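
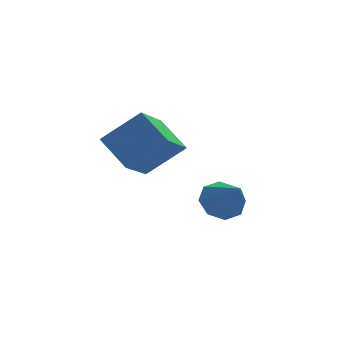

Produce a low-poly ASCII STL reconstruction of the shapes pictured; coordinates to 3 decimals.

solid 
facet normal -0.454 0.700 0.551
outer loop
vertex -1.751 1.971 1.407
vertex -0.342 1.99 2.543
vertex -0.845 3.463 0.258
endloop
endfacet
facet normal -0.779 -0.010 -0.627
outer loop
vertex -0.138 2.37 -0.603
vertex -1.751 1.971 1.407
vertex -0.845 3.463 0.258
endloop
endfacet
facet normal -0.454 0.700 0.551
outer loop
vertex -0.845 3.463 0.258
vertex -0.342 1.99 2.543
vertex 0.564 3.482 1.393
endloop
endfacet
facet normal 0.434 0.714 -0.550
outer loop
vertex 0.564 3.482 1.393
vertex -0.138 2.37 -0.603
vertex -0.845 3.463 0.258
endloop
endfacet
facet normal -0.434 -0.714 0.550
outer loop
vertex -1.751 1.971 1.407
vertex 0.365 0.897 1.682
vertex -0.342 1.99 2.543
endloop
endfacet
facet normal -0.779 -0.010 -0.627
outer loop
vertex -1.044 0.878 0.547
vertex -1.751 1.971 1.407
vertex -0.138 2.37 -0.603
endloop
endfacet
facet normal -0.434 -0.714 0.550
outer loop
vertex -1.044 0.878 0.547
vertex 0.365 0.897 1.682
vertex -1.751 1.971 1.407
endloop
endfacet
facet normal 0.779 0.010 0.627
outer loop
vertex -0.342 1.99 2.543
vertex 0.365 0.897 1.682
vertex 0.564 3.482 1.393
endloop
endfacet
facet normal 0.434 0.714 -0.550
outer loop
vertex 1.271 2.389 0.533
vertex -0.138 2.37 -0.603
vertex 0.564 3.482 1.393
endloop
endfacet
facet normal 0.779 0.010 0.627
outer loop
vertex 0.564 3.482 1.393
vertex 0.365 0.897 1.682
vertex 1.271 2.389 0.533
endloop
endfacet
facet normal 0.454 -0.700 -0.551
outer loop
vertex 1.271 2.389 0.533
vertex -1.044 0.878 0.547
vertex -0.138 2.37 -0.603
endloop
endfacet
facet normal 0.454 -0.700 -0.551
outer loop
vertex 0.365 0.897 1.682
vertex -1.044 0.878 0.547
vertex 1.271 2.389 0.533
endloop
endfacet
facet normal -0.234 0.681 -0.694
outer loop
vertex 3.257 2.719 -3.094
vertex 2.661 3.079 -2.54
vertex 3.526 3.208 -2.705
endloop
endfacet
facet normal 0.901 -0.423 -0.092
outer loop
vertex 3.257 2.719 -3.094
vertex 3.526 3.208 -2.705
vertex 3.059 1.921 -1.36
endloop
endfacet
facet normal -0.234 0.682 -0.693
outer loop
vertex 3.526 3.208 -2.705
vertex 2.661 3.079 -2.54
vertex 3.289 3.622 -2.218
endloop
endfacet
facet normal 0.919 0.071 0.387
outer loop
vertex 3.526 3.208 -2.705
vertex 3.289 3.622 -2.218
vertex 3.059 1.921 -1.36
endloop
endfacet
facet normal -0.234 0.681 -0.694
outer loop
vertex 3.289 3.622 -2.218
vertex 2.661 3.079 -2.54
vertex 2.684 3.718 -1.92
endloop
endfacet
facet normal 0.458 0.350 0.817
outer loop
vertex 3.289 3.622 -2.218
vertex 2.684 3.718 -1.92
vertex 3.059 1.921 -1.36
endloop
endfacet
facet normal -0.235 0.681 -0.693
outer loop
vertex 2.684 3.718 -1.92
vertex 2.661 3.079 -2.54
vertex 2.066 3.439 -1.985
endloop
endfacet
facet normal -0.212 0.250 0.945
outer loop
vertex 2.684 3.718 -1.92
vertex 2.066 3.439 -1.985
vertex 3.059 1.921 -1.36
endloop
endfacet
facet normal -0.234 0.682 -0.693
outer loop
vertex 2.066 3.439 -1.985
vertex 2.661 3.079 -2.54
vertex 1.796 2.95 -2.375
endloop
endfacet
facet normal -0.698 -0.170 0.696
outer loop
vertex 2.066 3.439 -1.985
vertex 1.796 2.95 -2.375
vertex 3.059 1.921 -1.36
endloop
endfacet
facet normal -0.234 0.681 -0.694
outer loop
vertex 1.796 2.95 -2.375
vertex 2.661 3.079 -2.54
vertex 2.033 2.536 -2.861
endloop
endfacet
facet normal -0.715 -0.664 0.217
outer loop
vertex 1.796 2.95 -2.375
vertex 2.033 2.536 -2.861
vertex 3.059 1.921 -1.36
endloop
endfacet
facet normal -0.235 0.681 -0.693
outer loop
vertex 2.033 2.536 -2.861
vertex 2.661 3.079 -2.54
vertex 2.638 2.441 -3.159
endloop
endfacet
facet normal -0.253 -0.944 -0.213
outer loop
vertex 2.033 2.536 -2.861
vertex 2.638 2.441 -3.159
vertex 3.059 1.921 -1.36
endloop
endfacet
facet normal -0.233 0.681 -0.694
outer loop
vertex 2.638 2.441 -3.159
vertex 2.661 3.079 -2.54
vertex 3.257 2.719 -3.094
endloop
endfacet
facet normal 0.415 -0.844 -0.341
outer loop
vertex 2.638 2.441 -3.159
vertex 3.257 2.719 -3.094
vertex 3.059 1.921 -1.36
endloop
endfacet

endsolid


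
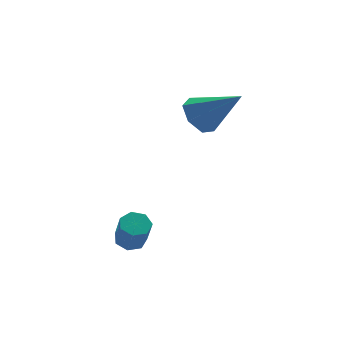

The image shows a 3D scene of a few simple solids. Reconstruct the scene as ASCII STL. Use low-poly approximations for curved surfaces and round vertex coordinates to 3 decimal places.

solid 
facet normal -0.627 0.453 -0.634
outer loop
vertex 3.483 0.006 0.738
vertex 3.035 0.35 1.426
vertex 3.728 0.694 0.987
endloop
endfacet
facet normal 0.892 -0.166 -0.420
outer loop
vertex 3.483 0.006 0.738
vertex 3.728 0.694 0.987
vertex 4.305 -0.57 2.714
endloop
endfacet
facet normal -0.627 0.454 -0.634
outer loop
vertex 3.728 0.694 0.987
vertex 3.035 0.35 1.426
vertex 3.452 1.123 1.567
endloop
endfacet
facet normal 0.874 0.481 0.060
outer loop
vertex 3.728 0.694 0.987
vertex 3.452 1.123 1.567
vertex 4.305 -0.57 2.714
endloop
endfacet
facet normal -0.626 0.453 -0.635
outer loop
vertex 3.452 1.123 1.567
vertex 3.035 0.35 1.426
vertex 2.861 0.97 2.04
endloop
endfacet
facet normal 0.371 0.642 0.671
outer loop
vertex 3.452 1.123 1.567
vertex 2.861 0.97 2.04
vertex 4.305 -0.57 2.714
endloop
endfacet
facet normal -0.626 0.453 -0.635
outer loop
vertex 2.861 0.97 2.04
vertex 3.035 0.35 1.426
vertex 2.401 0.35 2.051
endloop
endfacet
facet normal -0.238 0.193 0.952
outer loop
vertex 2.861 0.97 2.04
vertex 2.401 0.35 2.051
vertex 4.305 -0.57 2.714
endloop
endfacet
facet normal -0.626 0.454 -0.635
outer loop
vertex 2.401 0.35 2.051
vertex 3.035 0.35 1.426
vertex 2.418 -0.27 1.591
endloop
endfacet
facet normal -0.495 -0.526 0.691
outer loop
vertex 2.401 0.35 2.051
vertex 2.418 -0.27 1.591
vertex 4.305 -0.57 2.714
endloop
endfacet
facet normal -0.625 0.453 -0.635
outer loop
vertex 2.418 -0.27 1.591
vertex 3.035 0.35 1.426
vertex 2.9 -0.424 1.007
endloop
endfacet
facet normal -0.206 -0.975 0.087
outer loop
vertex 2.418 -0.27 1.591
vertex 2.9 -0.424 1.007
vertex 4.305 -0.57 2.714
endloop
endfacet
facet normal -0.627 0.453 -0.634
outer loop
vertex 2.9 -0.424 1.007
vertex 3.035 0.35 1.426
vertex 3.483 0.006 0.738
endloop
endfacet
facet normal 0.412 -0.814 -0.409
outer loop
vertex 2.9 -0.424 1.007
vertex 3.483 0.006 0.738
vertex 4.305 -0.57 2.714
endloop
endfacet
facet normal -0.019 0.466 -0.885
outer loop
vertex 0.232 -1.677 -2.781
vertex -0.222 -2.015 -2.949
vertex -0.233 -1.493 -2.674
endloop
endfacet
facet normal 0.416 0.808 0.418
outer loop
vertex 0.232 -1.677 -2.781
vertex -0.233 -1.493 -2.674
vertex 0.255 -2.288 -1.622
endloop
endfacet
facet normal 0.416 0.808 0.418
outer loop
vertex 0.255 -2.288 -1.622
vertex -0.233 -1.493 -2.674
vertex -0.21 -2.104 -1.515
endloop
endfacet
facet normal 0.018 -0.468 0.884
outer loop
vertex 0.255 -2.288 -1.622
vertex -0.21 -2.104 -1.515
vertex -0.198 -2.625 -1.791
endloop
endfacet
facet normal -0.016 0.466 -0.885
outer loop
vertex -0.233 -1.493 -2.674
vertex -0.222 -2.015 -2.949
vertex -0.69 -1.701 -2.775
endloop
endfacet
facet normal -0.451 0.786 0.423
outer loop
vertex -0.233 -1.493 -2.674
vertex -0.69 -1.701 -2.775
vertex -0.21 -2.104 -1.515
endloop
endfacet
facet normal -0.451 0.786 0.423
outer loop
vertex -0.21 -2.104 -1.515
vertex -0.69 -1.701 -2.775
vertex -0.667 -2.312 -1.616
endloop
endfacet
facet normal 0.018 -0.468 0.884
outer loop
vertex -0.21 -2.104 -1.515
vertex -0.667 -2.312 -1.616
vertex -0.198 -2.625 -1.791
endloop
endfacet
facet normal -0.017 0.465 -0.885
outer loop
vertex -0.69 -1.701 -2.775
vertex -0.222 -2.015 -2.949
vertex -0.794 -2.146 -3.007
endloop
endfacet
facet normal -0.979 0.172 0.110
outer loop
vertex -0.69 -1.701 -2.775
vertex -0.794 -2.146 -3.007
vertex -0.667 -2.312 -1.616
endloop
endfacet
facet normal -0.979 0.172 0.110
outer loop
vertex -0.667 -2.312 -1.616
vertex -0.794 -2.146 -3.007
vertex -0.771 -2.756 -1.848
endloop
endfacet
facet normal 0.019 -0.466 0.884
outer loop
vertex -0.667 -2.312 -1.616
vertex -0.771 -2.756 -1.848
vertex -0.198 -2.625 -1.791
endloop
endfacet
facet normal -0.017 0.468 -0.884
outer loop
vertex -0.794 -2.146 -3.007
vertex -0.222 -2.015 -2.949
vertex -0.467 -2.491 -3.196
endloop
endfacet
facet normal -0.769 -0.572 -0.286
outer loop
vertex -0.794 -2.146 -3.007
vertex -0.467 -2.491 -3.196
vertex -0.771 -2.756 -1.848
endloop
endfacet
facet normal -0.770 -0.571 -0.286
outer loop
vertex -0.771 -2.756 -1.848
vertex -0.467 -2.491 -3.196
vertex -0.444 -3.102 -2.037
endloop
endfacet
facet normal 0.018 -0.466 0.885
outer loop
vertex -0.771 -2.756 -1.848
vertex -0.444 -3.102 -2.037
vertex -0.198 -2.625 -1.791
endloop
endfacet
facet normal -0.017 0.467 -0.884
outer loop
vertex -0.467 -2.491 -3.196
vertex -0.222 -2.015 -2.949
vertex 0.045 -2.478 -3.199
endloop
endfacet
facet normal 0.020 -0.884 -0.467
outer loop
vertex -0.467 -2.491 -3.196
vertex 0.045 -2.478 -3.199
vertex -0.444 -3.102 -2.037
endloop
endfacet
facet normal 0.020 -0.884 -0.467
outer loop
vertex -0.444 -3.102 -2.037
vertex 0.045 -2.478 -3.199
vertex 0.068 -3.089 -2.04
endloop
endfacet
facet normal 0.017 -0.465 0.885
outer loop
vertex -0.444 -3.102 -2.037
vertex 0.068 -3.089 -2.04
vertex -0.198 -2.625 -1.791
endloop
endfacet
facet normal -0.018 0.467 -0.884
outer loop
vertex 0.045 -2.478 -3.199
vertex -0.222 -2.015 -2.949
vertex 0.356 -2.116 -3.014
endloop
endfacet
facet normal 0.794 -0.531 -0.296
outer loop
vertex 0.045 -2.478 -3.199
vertex 0.356 -2.116 -3.014
vertex 0.068 -3.089 -2.04
endloop
endfacet
facet normal 0.794 -0.531 -0.296
outer loop
vertex 0.068 -3.089 -2.04
vertex 0.356 -2.116 -3.014
vertex 0.379 -2.727 -1.856
endloop
endfacet
facet normal 0.018 -0.465 0.885
outer loop
vertex 0.068 -3.089 -2.04
vertex 0.379 -2.727 -1.856
vertex -0.198 -2.625 -1.791
endloop
endfacet
facet normal -0.018 0.465 -0.885
outer loop
vertex 0.356 -2.116 -3.014
vertex -0.222 -2.015 -2.949
vertex 0.232 -1.677 -2.781
endloop
endfacet
facet normal 0.970 0.222 0.098
outer loop
vertex 0.356 -2.116 -3.014
vertex 0.232 -1.677 -2.781
vertex 0.379 -2.727 -1.856
endloop
endfacet
facet normal 0.970 0.222 0.098
outer loop
vertex 0.379 -2.727 -1.856
vertex 0.232 -1.677 -2.781
vertex 0.255 -2.288 -1.622
endloop
endfacet
facet normal 0.017 -0.467 0.884
outer loop
vertex 0.379 -2.727 -1.856
vertex 0.255 -2.288 -1.622
vertex -0.198 -2.625 -1.791
endloop
endfacet

endsolid


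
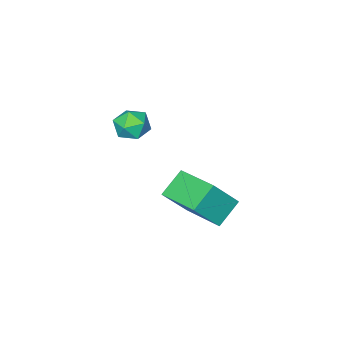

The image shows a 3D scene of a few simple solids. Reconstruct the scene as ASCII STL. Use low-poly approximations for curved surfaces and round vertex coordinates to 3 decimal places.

solid 
facet normal -0.426 -0.349 0.835
outer loop
vertex 0.337 -3.873 4.148
vertex 0.68 -4.518 4.053
vertex 1.003 -3.982 4.442
endloop
endfacet
facet normal -0.328 0.357 0.875
outer loop
vertex 0.337 -3.873 4.148
vertex 1.003 -3.982 4.442
vertex 0.843 -3.34 4.12
endloop
endfacet
facet normal -0.676 0.659 0.331
outer loop
vertex 0.337 -3.873 4.148
vertex 0.843 -3.34 4.12
vertex 0.421 -3.478 3.533
endloop
endfacet
facet normal -0.989 0.138 -0.046
outer loop
vertex 0.337 -3.873 4.148
vertex 0.421 -3.478 3.533
vertex 0.321 -4.206 3.492
endloop
endfacet
facet normal -0.834 -0.483 0.265
outer loop
vertex 0.337 -3.873 4.148
vertex 0.321 -4.206 3.492
vertex 0.68 -4.518 4.053
endloop
endfacet
facet normal 0.369 0.489 0.791
outer loop
vertex 0.843 -3.34 4.12
vertex 1.003 -3.982 4.442
vertex 1.499 -3.654 4.008
endloop
endfacet
facet normal 0.211 -0.654 0.726
outer loop
vertex 1.003 -3.982 4.442
vertex 0.68 -4.518 4.053
vertex 1.399 -4.382 3.967
endloop
endfacet
facet normal -0.450 -0.871 -0.196
outer loop
vertex 0.68 -4.518 4.053
vertex 0.321 -4.206 3.492
vertex 0.977 -4.52 3.38
endloop
endfacet
facet normal -0.702 0.136 -0.699
outer loop
vertex 0.321 -4.206 3.492
vertex 0.421 -3.478 3.533
vertex 0.817 -3.878 3.058
endloop
endfacet
facet normal -0.195 0.977 -0.089
outer loop
vertex 0.421 -3.478 3.533
vertex 0.843 -3.34 4.12
vertex 1.14 -3.342 3.447
endloop
endfacet
facet normal 0.989 -0.138 0.046
outer loop
vertex 1.483 -3.987 3.352
vertex 1.499 -3.654 4.008
vertex 1.399 -4.382 3.967
endloop
endfacet
facet normal 0.676 -0.659 -0.331
outer loop
vertex 1.483 -3.987 3.352
vertex 1.399 -4.382 3.967
vertex 0.977 -4.52 3.38
endloop
endfacet
facet normal 0.328 -0.357 -0.875
outer loop
vertex 1.483 -3.987 3.352
vertex 0.977 -4.52 3.38
vertex 0.817 -3.878 3.058
endloop
endfacet
facet normal 0.426 0.349 -0.835
outer loop
vertex 1.483 -3.987 3.352
vertex 0.817 -3.878 3.058
vertex 1.14 -3.342 3.447
endloop
endfacet
facet normal 0.834 0.483 -0.265
outer loop
vertex 1.483 -3.987 3.352
vertex 1.14 -3.342 3.447
vertex 1.499 -3.654 4.008
endloop
endfacet
facet normal 0.702 -0.136 0.699
outer loop
vertex 1.399 -4.382 3.967
vertex 1.499 -3.654 4.008
vertex 1.003 -3.982 4.442
endloop
endfacet
facet normal 0.195 -0.977 0.089
outer loop
vertex 0.977 -4.52 3.38
vertex 1.399 -4.382 3.967
vertex 0.68 -4.518 4.053
endloop
endfacet
facet normal -0.369 -0.489 -0.791
outer loop
vertex 0.817 -3.878 3.058
vertex 0.977 -4.52 3.38
vertex 0.321 -4.206 3.492
endloop
endfacet
facet normal -0.211 0.654 -0.726
outer loop
vertex 1.14 -3.342 3.447
vertex 0.817 -3.878 3.058
vertex 0.421 -3.478 3.533
endloop
endfacet
facet normal 0.450 0.871 0.196
outer loop
vertex 1.499 -3.654 4.008
vertex 1.14 -3.342 3.447
vertex 0.843 -3.34 4.12
endloop
endfacet
facet normal -0.795 -0.070 0.603
outer loop
vertex -0.983 -3.506 0.543
vertex -0.89 -1.659 0.88
vertex -1.951 -3.23 -0.701
endloop
endfacet
facet normal -0.049 -0.982 -0.180
outer loop
vertex -0.95 -3.141 -1.46
vertex -0.983 -3.506 0.543
vertex -1.951 -3.23 -0.701
endloop
endfacet
facet normal -0.795 -0.070 0.603
outer loop
vertex -1.951 -3.23 -0.701
vertex -0.89 -1.659 0.88
vertex -1.858 -1.383 -0.363
endloop
endfacet
facet normal -0.605 0.173 -0.777
outer loop
vertex -1.858 -1.383 -0.363
vertex -0.95 -3.141 -1.46
vertex -1.951 -3.23 -0.701
endloop
endfacet
facet normal 0.605 -0.172 0.777
outer loop
vertex -0.983 -3.506 0.543
vertex 0.111 -1.57 0.121
vertex -0.89 -1.659 0.88
endloop
endfacet
facet normal -0.049 -0.982 -0.180
outer loop
vertex 0.018 -3.417 -0.217
vertex -0.983 -3.506 0.543
vertex -0.95 -3.141 -1.46
endloop
endfacet
facet normal 0.605 -0.173 0.777
outer loop
vertex 0.018 -3.417 -0.217
vertex 0.111 -1.57 0.121
vertex -0.983 -3.506 0.543
endloop
endfacet
facet normal 0.049 0.982 0.180
outer loop
vertex -0.89 -1.659 0.88
vertex 0.111 -1.57 0.121
vertex -1.858 -1.383 -0.363
endloop
endfacet
facet normal -0.605 0.172 -0.777
outer loop
vertex -0.857 -1.294 -1.123
vertex -0.95 -3.141 -1.46
vertex -1.858 -1.383 -0.363
endloop
endfacet
facet normal 0.049 0.982 0.180
outer loop
vertex -1.858 -1.383 -0.363
vertex 0.111 -1.57 0.121
vertex -0.857 -1.294 -1.123
endloop
endfacet
facet normal 0.795 0.070 -0.603
outer loop
vertex -0.857 -1.294 -1.123
vertex 0.018 -3.417 -0.217
vertex -0.95 -3.141 -1.46
endloop
endfacet
facet normal 0.795 0.070 -0.603
outer loop
vertex 0.111 -1.57 0.121
vertex 0.018 -3.417 -0.217
vertex -0.857 -1.294 -1.123
endloop
endfacet

endsolid


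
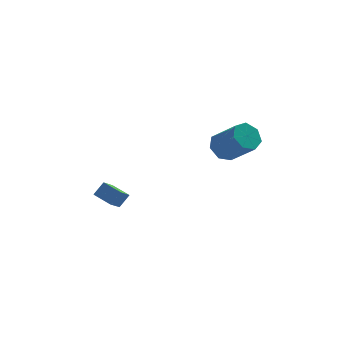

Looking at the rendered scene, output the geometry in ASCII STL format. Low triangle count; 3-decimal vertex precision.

solid 
facet normal -0.540 0.796 0.274
outer loop
vertex -4.353 -2.122 -1.034
vertex -3.769 -1.928 -0.447
vertex -3.618 -1.276 -2.046
endloop
endfacet
facet normal -0.687 -0.229 -0.690
outer loop
vertex -3.051 -2.112 -2.333
vertex -4.353 -2.122 -1.034
vertex -3.618 -1.276 -2.046
endloop
endfacet
facet normal -0.540 0.796 0.274
outer loop
vertex -3.618 -1.276 -2.046
vertex -3.769 -1.928 -0.447
vertex -3.034 -1.082 -1.459
endloop
endfacet
facet normal 0.487 0.560 -0.670
outer loop
vertex -3.034 -1.082 -1.459
vertex -3.051 -2.112 -2.333
vertex -3.618 -1.276 -2.046
endloop
endfacet
facet normal -0.487 -0.560 0.670
outer loop
vertex -4.353 -2.122 -1.034
vertex -3.202 -2.764 -0.734
vertex -3.769 -1.928 -0.447
endloop
endfacet
facet normal -0.687 -0.229 -0.690
outer loop
vertex -3.786 -2.958 -1.321
vertex -4.353 -2.122 -1.034
vertex -3.051 -2.112 -2.333
endloop
endfacet
facet normal -0.487 -0.560 0.670
outer loop
vertex -3.786 -2.958 -1.321
vertex -3.202 -2.764 -0.734
vertex -4.353 -2.122 -1.034
endloop
endfacet
facet normal 0.687 0.229 0.690
outer loop
vertex -3.769 -1.928 -0.447
vertex -3.202 -2.764 -0.734
vertex -3.034 -1.082 -1.459
endloop
endfacet
facet normal 0.487 0.560 -0.670
outer loop
vertex -2.467 -1.918 -1.746
vertex -3.051 -2.112 -2.333
vertex -3.034 -1.082 -1.459
endloop
endfacet
facet normal 0.687 0.229 0.690
outer loop
vertex -3.034 -1.082 -1.459
vertex -3.202 -2.764 -0.734
vertex -2.467 -1.918 -1.746
endloop
endfacet
facet normal 0.540 -0.796 -0.274
outer loop
vertex -2.467 -1.918 -1.746
vertex -3.786 -2.958 -1.321
vertex -3.051 -2.112 -2.333
endloop
endfacet
facet normal 0.540 -0.796 -0.274
outer loop
vertex -3.202 -2.764 -0.734
vertex -3.786 -2.958 -1.321
vertex -2.467 -1.918 -1.746
endloop
endfacet
facet normal -0.384 0.594 -0.706
outer loop
vertex 2.95 -2.5 0.404
vertex 2.247 -2.383 0.885
vertex 2.973 -1.923 0.877
endloop
endfacet
facet normal 0.922 0.222 -0.316
outer loop
vertex 2.95 -2.5 0.404
vertex 2.973 -1.923 0.877
vertex 3.697 -3.653 1.774
endloop
endfacet
facet normal 0.922 0.222 -0.316
outer loop
vertex 3.697 -3.653 1.774
vertex 2.973 -1.923 0.877
vertex 3.72 -3.076 2.246
endloop
endfacet
facet normal 0.385 -0.593 0.707
outer loop
vertex 3.697 -3.653 1.774
vertex 3.72 -3.076 2.246
vertex 2.993 -3.537 2.255
endloop
endfacet
facet normal -0.385 0.595 -0.706
outer loop
vertex 2.973 -1.923 0.877
vertex 2.247 -2.383 0.885
vertex 2.449 -1.693 1.356
endloop
endfacet
facet normal 0.599 0.743 0.299
outer loop
vertex 2.973 -1.923 0.877
vertex 2.449 -1.693 1.356
vertex 3.72 -3.076 2.246
endloop
endfacet
facet normal 0.599 0.743 0.298
outer loop
vertex 3.72 -3.076 2.246
vertex 2.449 -1.693 1.356
vertex 3.196 -2.846 2.726
endloop
endfacet
facet normal 0.386 -0.594 0.706
outer loop
vertex 3.72 -3.076 2.246
vertex 3.196 -2.846 2.726
vertex 2.993 -3.537 2.255
endloop
endfacet
facet normal -0.386 0.595 -0.706
outer loop
vertex 2.449 -1.693 1.356
vertex 2.247 -2.383 0.885
vertex 1.773 -1.983 1.481
endloop
endfacet
facet normal -0.175 0.704 0.688
outer loop
vertex 2.449 -1.693 1.356
vertex 1.773 -1.983 1.481
vertex 3.196 -2.846 2.726
endloop
endfacet
facet normal -0.176 0.704 0.688
outer loop
vertex 3.196 -2.846 2.726
vertex 1.773 -1.983 1.481
vertex 2.52 -3.136 2.85
endloop
endfacet
facet normal 0.385 -0.594 0.706
outer loop
vertex 3.196 -2.846 2.726
vertex 2.52 -3.136 2.85
vertex 2.993 -3.537 2.255
endloop
endfacet
facet normal -0.385 0.595 -0.705
outer loop
vertex 1.773 -1.983 1.481
vertex 2.247 -2.383 0.885
vertex 1.453 -2.574 1.157
endloop
endfacet
facet normal -0.817 0.135 0.560
outer loop
vertex 1.773 -1.983 1.481
vertex 1.453 -2.574 1.157
vertex 2.52 -3.136 2.85
endloop
endfacet
facet normal -0.817 0.136 0.560
outer loop
vertex 2.52 -3.136 2.85
vertex 1.453 -2.574 1.157
vertex 2.2 -3.728 2.527
endloop
endfacet
facet normal 0.385 -0.594 0.706
outer loop
vertex 2.52 -3.136 2.85
vertex 2.2 -3.728 2.527
vertex 2.993 -3.537 2.255
endloop
endfacet
facet normal -0.385 0.595 -0.706
outer loop
vertex 1.453 -2.574 1.157
vertex 2.247 -2.383 0.885
vertex 1.731 -3.022 0.628
endloop
endfacet
facet normal -0.845 -0.535 0.010
outer loop
vertex 1.453 -2.574 1.157
vertex 1.731 -3.022 0.628
vertex 2.2 -3.728 2.527
endloop
endfacet
facet normal -0.844 -0.536 0.009
outer loop
vertex 2.2 -3.728 2.527
vertex 1.731 -3.022 0.628
vertex 2.478 -4.175 1.998
endloop
endfacet
facet normal 0.385 -0.595 0.705
outer loop
vertex 2.2 -3.728 2.527
vertex 2.478 -4.175 1.998
vertex 2.993 -3.537 2.255
endloop
endfacet
facet normal -0.385 0.595 -0.706
outer loop
vertex 1.731 -3.022 0.628
vertex 2.247 -2.383 0.885
vertex 2.397 -2.989 0.293
endloop
endfacet
facet normal -0.236 -0.803 -0.547
outer loop
vertex 1.731 -3.022 0.628
vertex 2.397 -2.989 0.293
vertex 2.478 -4.175 1.998
endloop
endfacet
facet normal -0.236 -0.803 -0.547
outer loop
vertex 2.478 -4.175 1.998
vertex 2.397 -2.989 0.293
vertex 3.144 -4.142 1.663
endloop
endfacet
facet normal 0.385 -0.595 0.706
outer loop
vertex 2.478 -4.175 1.998
vertex 3.144 -4.142 1.663
vertex 2.993 -3.537 2.255
endloop
endfacet
facet normal -0.384 0.595 -0.706
outer loop
vertex 2.397 -2.989 0.293
vertex 2.247 -2.383 0.885
vertex 2.95 -2.5 0.404
endloop
endfacet
facet normal 0.551 -0.466 -0.692
outer loop
vertex 2.397 -2.989 0.293
vertex 2.95 -2.5 0.404
vertex 3.144 -4.142 1.663
endloop
endfacet
facet normal 0.551 -0.466 -0.692
outer loop
vertex 3.144 -4.142 1.663
vertex 2.95 -2.5 0.404
vertex 3.697 -3.653 1.774
endloop
endfacet
facet normal 0.384 -0.595 0.706
outer loop
vertex 3.144 -4.142 1.663
vertex 3.697 -3.653 1.774
vertex 2.993 -3.537 2.255
endloop
endfacet

endsolid


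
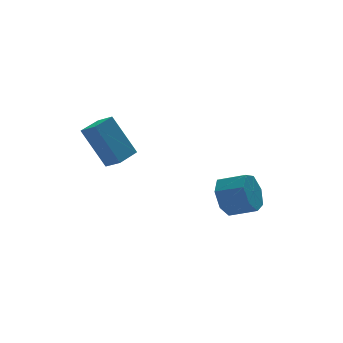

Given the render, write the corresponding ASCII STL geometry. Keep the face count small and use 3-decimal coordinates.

solid 
facet normal -0.854 -0.496 -0.158
outer loop
vertex -4.058 1.928 1.198
vertex -4.374 2.594 0.818
vertex -3.311 1.231 -0.648
endloop
endfacet
facet normal 0.381 -0.803 0.458
outer loop
vertex -2.286 1.826 -0.458
vertex -4.058 1.928 1.198
vertex -3.311 1.231 -0.648
endloop
endfacet
facet normal -0.854 -0.496 -0.158
outer loop
vertex -3.311 1.231 -0.648
vertex -4.374 2.594 0.818
vertex -3.627 1.897 -1.028
endloop
endfacet
facet normal 0.354 -0.331 -0.875
outer loop
vertex -3.627 1.897 -1.028
vertex -2.286 1.826 -0.458
vertex -3.311 1.231 -0.648
endloop
endfacet
facet normal -0.354 0.331 0.875
outer loop
vertex -4.058 1.928 1.198
vertex -3.349 3.189 1.008
vertex -4.374 2.594 0.818
endloop
endfacet
facet normal 0.381 -0.803 0.458
outer loop
vertex -3.033 2.523 1.388
vertex -4.058 1.928 1.198
vertex -2.286 1.826 -0.458
endloop
endfacet
facet normal -0.354 0.331 0.875
outer loop
vertex -3.033 2.523 1.388
vertex -3.349 3.189 1.008
vertex -4.058 1.928 1.198
endloop
endfacet
facet normal -0.381 0.803 -0.458
outer loop
vertex -4.374 2.594 0.818
vertex -3.349 3.189 1.008
vertex -3.627 1.897 -1.028
endloop
endfacet
facet normal 0.354 -0.331 -0.875
outer loop
vertex -2.602 2.492 -0.838
vertex -2.286 1.826 -0.458
vertex -3.627 1.897 -1.028
endloop
endfacet
facet normal -0.381 0.803 -0.458
outer loop
vertex -3.627 1.897 -1.028
vertex -3.349 3.189 1.008
vertex -2.602 2.492 -0.838
endloop
endfacet
facet normal 0.854 0.496 0.158
outer loop
vertex -2.602 2.492 -0.838
vertex -3.033 2.523 1.388
vertex -2.286 1.826 -0.458
endloop
endfacet
facet normal 0.854 0.496 0.158
outer loop
vertex -3.349 3.189 1.008
vertex -3.033 2.523 1.388
vertex -2.602 2.492 -0.838
endloop
endfacet
facet normal -0.671 0.661 -0.338
outer loop
vertex 1.232 0.121 -3.686
vertex 0.73 0.033 -2.861
vertex 1.446 0.653 -3.07
endloop
endfacet
facet normal 0.696 0.406 -0.592
outer loop
vertex 1.232 0.121 -3.686
vertex 1.446 0.653 -3.07
vertex 2.071 -0.704 -3.265
endloop
endfacet
facet normal 0.696 0.406 -0.592
outer loop
vertex 2.071 -0.704 -3.265
vertex 1.446 0.653 -3.07
vertex 2.285 -0.172 -2.649
endloop
endfacet
facet normal 0.672 -0.660 0.336
outer loop
vertex 2.071 -0.704 -3.265
vertex 2.285 -0.172 -2.649
vertex 1.57 -0.793 -2.439
endloop
endfacet
facet normal -0.671 0.661 -0.337
outer loop
vertex 1.446 0.653 -3.07
vertex 0.73 0.033 -2.861
vertex 1.121 0.718 -2.296
endloop
endfacet
facet normal 0.633 0.747 0.203
outer loop
vertex 1.446 0.653 -3.07
vertex 1.121 0.718 -2.296
vertex 2.285 -0.172 -2.649
endloop
endfacet
facet normal 0.633 0.747 0.203
outer loop
vertex 2.285 -0.172 -2.649
vertex 1.121 0.718 -2.296
vertex 1.96 -0.107 -1.875
endloop
endfacet
facet normal 0.672 -0.659 0.337
outer loop
vertex 2.285 -0.172 -2.649
vertex 1.96 -0.107 -1.875
vertex 1.57 -0.793 -2.439
endloop
endfacet
facet normal -0.672 0.660 -0.336
outer loop
vertex 1.121 0.718 -2.296
vertex 0.73 0.033 -2.861
vertex 0.502 0.266 -1.947
endloop
endfacet
facet normal 0.093 0.526 0.846
outer loop
vertex 1.121 0.718 -2.296
vertex 0.502 0.266 -1.947
vertex 1.96 -0.107 -1.875
endloop
endfacet
facet normal 0.093 0.526 0.846
outer loop
vertex 1.96 -0.107 -1.875
vertex 0.502 0.266 -1.947
vertex 1.341 -0.559 -1.526
endloop
endfacet
facet normal 0.672 -0.659 0.337
outer loop
vertex 1.96 -0.107 -1.875
vertex 1.341 -0.559 -1.526
vertex 1.57 -0.793 -2.439
endloop
endfacet
facet normal -0.672 0.660 -0.336
outer loop
vertex 0.502 0.266 -1.947
vertex 0.73 0.033 -2.861
vertex 0.055 -0.361 -2.286
endloop
endfacet
facet normal -0.517 -0.092 0.851
outer loop
vertex 0.502 0.266 -1.947
vertex 0.055 -0.361 -2.286
vertex 1.341 -0.559 -1.526
endloop
endfacet
facet normal -0.517 -0.092 0.851
outer loop
vertex 1.341 -0.559 -1.526
vertex 0.055 -0.361 -2.286
vertex 0.894 -1.186 -1.865
endloop
endfacet
facet normal 0.671 -0.661 0.338
outer loop
vertex 1.341 -0.559 -1.526
vertex 0.894 -1.186 -1.865
vertex 1.57 -0.793 -2.439
endloop
endfacet
facet normal -0.672 0.660 -0.337
outer loop
vertex 0.055 -0.361 -2.286
vertex 0.73 0.033 -2.861
vertex 0.117 -0.692 -3.058
endloop
endfacet
facet normal -0.737 -0.640 0.215
outer loop
vertex 0.055 -0.361 -2.286
vertex 0.117 -0.692 -3.058
vertex 0.894 -1.186 -1.865
endloop
endfacet
facet normal -0.738 -0.640 0.215
outer loop
vertex 0.894 -1.186 -1.865
vertex 0.117 -0.692 -3.058
vertex 0.956 -1.517 -2.636
endloop
endfacet
facet normal 0.671 -0.661 0.338
outer loop
vertex 0.894 -1.186 -1.865
vertex 0.956 -1.517 -2.636
vertex 1.57 -0.793 -2.439
endloop
endfacet
facet normal -0.672 0.660 -0.337
outer loop
vertex 0.117 -0.692 -3.058
vertex 0.73 0.033 -2.861
vertex 0.64 -0.478 -3.681
endloop
endfacet
facet normal -0.403 -0.707 -0.581
outer loop
vertex 0.117 -0.692 -3.058
vertex 0.64 -0.478 -3.681
vertex 0.956 -1.517 -2.636
endloop
endfacet
facet normal -0.402 -0.707 -0.581
outer loop
vertex 0.956 -1.517 -2.636
vertex 0.64 -0.478 -3.681
vertex 1.48 -1.303 -3.259
endloop
endfacet
facet normal 0.671 -0.661 0.337
outer loop
vertex 0.956 -1.517 -2.636
vertex 1.48 -1.303 -3.259
vertex 1.57 -0.793 -2.439
endloop
endfacet
facet normal -0.671 0.660 -0.338
outer loop
vertex 0.64 -0.478 -3.681
vertex 0.73 0.033 -2.861
vertex 1.232 0.121 -3.686
endloop
endfacet
facet normal 0.236 -0.241 -0.941
outer loop
vertex 0.64 -0.478 -3.681
vertex 1.232 0.121 -3.686
vertex 1.48 -1.303 -3.259
endloop
endfacet
facet normal 0.235 -0.241 -0.942
outer loop
vertex 1.48 -1.303 -3.259
vertex 1.232 0.121 -3.686
vertex 2.071 -0.704 -3.265
endloop
endfacet
facet normal 0.672 -0.660 0.337
outer loop
vertex 1.48 -1.303 -3.259
vertex 2.071 -0.704 -3.265
vertex 1.57 -0.793 -2.439
endloop
endfacet

endsolid


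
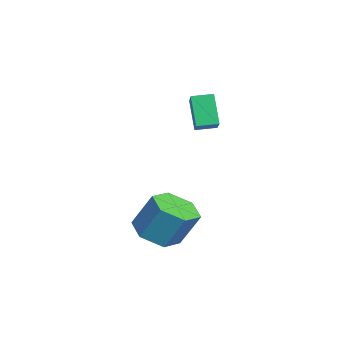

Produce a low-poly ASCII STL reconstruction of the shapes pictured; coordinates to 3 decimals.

solid 
facet normal -0.171 -0.450 -0.876
outer loop
vertex 2.75 -1.517 -3.956
vertex 1.902 -1.738 -3.677
vertex 2.05 -0.942 -4.115
endloop
endfacet
facet normal 0.626 0.637 -0.450
outer loop
vertex 2.75 -1.517 -3.956
vertex 2.05 -0.942 -4.115
vertex 3.006 -0.841 -2.642
endloop
endfacet
facet normal 0.625 0.638 -0.450
outer loop
vertex 3.006 -0.841 -2.642
vertex 2.05 -0.942 -4.115
vertex 2.305 -0.266 -2.801
endloop
endfacet
facet normal 0.171 0.451 0.876
outer loop
vertex 3.006 -0.841 -2.642
vertex 2.305 -0.266 -2.801
vertex 2.158 -1.062 -2.363
endloop
endfacet
facet normal -0.170 -0.451 -0.876
outer loop
vertex 2.05 -0.942 -4.115
vertex 1.902 -1.738 -3.677
vertex 1.201 -1.164 -3.836
endloop
endfacet
facet normal -0.348 0.859 -0.375
outer loop
vertex 2.05 -0.942 -4.115
vertex 1.201 -1.164 -3.836
vertex 2.305 -0.266 -2.801
endloop
endfacet
facet normal -0.348 0.859 -0.374
outer loop
vertex 2.305 -0.266 -2.801
vertex 1.201 -1.164 -3.836
vertex 1.457 -0.488 -2.522
endloop
endfacet
facet normal 0.170 0.451 0.876
outer loop
vertex 2.305 -0.266 -2.801
vertex 1.457 -0.488 -2.522
vertex 2.158 -1.062 -2.363
endloop
endfacet
facet normal -0.171 -0.451 -0.876
outer loop
vertex 1.201 -1.164 -3.836
vertex 1.902 -1.738 -3.677
vertex 1.054 -1.959 -3.398
endloop
endfacet
facet normal -0.972 0.221 0.076
outer loop
vertex 1.201 -1.164 -3.836
vertex 1.054 -1.959 -3.398
vertex 1.457 -0.488 -2.522
endloop
endfacet
facet normal -0.972 0.221 0.076
outer loop
vertex 1.457 -0.488 -2.522
vertex 1.054 -1.959 -3.398
vertex 1.31 -1.283 -2.084
endloop
endfacet
facet normal 0.171 0.451 0.876
outer loop
vertex 1.457 -0.488 -2.522
vertex 1.31 -1.283 -2.084
vertex 2.158 -1.062 -2.363
endloop
endfacet
facet normal -0.171 -0.451 -0.876
outer loop
vertex 1.054 -1.959 -3.398
vertex 1.902 -1.738 -3.677
vertex 1.755 -2.534 -3.239
endloop
endfacet
facet normal -0.625 -0.638 0.450
outer loop
vertex 1.054 -1.959 -3.398
vertex 1.755 -2.534 -3.239
vertex 1.31 -1.283 -2.084
endloop
endfacet
facet normal -0.626 -0.638 0.449
outer loop
vertex 1.31 -1.283 -2.084
vertex 1.755 -2.534 -3.239
vertex 2.01 -1.858 -1.925
endloop
endfacet
facet normal 0.171 0.450 0.876
outer loop
vertex 1.31 -1.283 -2.084
vertex 2.01 -1.858 -1.925
vertex 2.158 -1.062 -2.363
endloop
endfacet
facet normal -0.170 -0.451 -0.876
outer loop
vertex 1.755 -2.534 -3.239
vertex 1.902 -1.738 -3.677
vertex 2.603 -2.312 -3.518
endloop
endfacet
facet normal 0.348 -0.859 0.375
outer loop
vertex 1.755 -2.534 -3.239
vertex 2.603 -2.312 -3.518
vertex 2.01 -1.858 -1.925
endloop
endfacet
facet normal 0.348 -0.860 0.374
outer loop
vertex 2.01 -1.858 -1.925
vertex 2.603 -2.312 -3.518
vertex 2.859 -1.636 -2.204
endloop
endfacet
facet normal 0.170 0.451 0.876
outer loop
vertex 2.01 -1.858 -1.925
vertex 2.859 -1.636 -2.204
vertex 2.158 -1.062 -2.363
endloop
endfacet
facet normal -0.171 -0.451 -0.876
outer loop
vertex 2.603 -2.312 -3.518
vertex 1.902 -1.738 -3.677
vertex 2.75 -1.517 -3.956
endloop
endfacet
facet normal 0.972 -0.221 -0.076
outer loop
vertex 2.603 -2.312 -3.518
vertex 2.75 -1.517 -3.956
vertex 2.859 -1.636 -2.204
endloop
endfacet
facet normal 0.972 -0.221 -0.076
outer loop
vertex 2.859 -1.636 -2.204
vertex 2.75 -1.517 -3.956
vertex 3.006 -0.841 -2.642
endloop
endfacet
facet normal 0.171 0.451 0.876
outer loop
vertex 2.859 -1.636 -2.204
vertex 3.006 -0.841 -2.642
vertex 2.158 -1.062 -2.363
endloop
endfacet
facet normal -0.882 0.029 -0.471
outer loop
vertex -2.282 -0.307 0.854
vertex -2.3 0.488 0.937
vertex -1.646 -0.171 -0.329
endloop
endfacet
facet normal 0.022 -0.995 -0.102
outer loop
vertex -0.5 -0.208 0.283
vertex -2.282 -0.307 0.854
vertex -1.646 -0.171 -0.329
endloop
endfacet
facet normal -0.882 0.029 -0.471
outer loop
vertex -1.646 -0.171 -0.329
vertex -2.3 0.488 0.937
vertex -1.664 0.625 -0.246
endloop
endfacet
facet normal 0.471 0.102 -0.876
outer loop
vertex -1.664 0.625 -0.246
vertex -0.5 -0.208 0.283
vertex -1.646 -0.171 -0.329
endloop
endfacet
facet normal -0.471 -0.102 0.876
outer loop
vertex -2.282 -0.307 0.854
vertex -1.154 0.451 1.549
vertex -2.3 0.488 0.937
endloop
endfacet
facet normal 0.022 -0.994 -0.103
outer loop
vertex -1.136 -0.345 1.466
vertex -2.282 -0.307 0.854
vertex -0.5 -0.208 0.283
endloop
endfacet
facet normal -0.471 -0.102 0.876
outer loop
vertex -1.136 -0.345 1.466
vertex -1.154 0.451 1.549
vertex -2.282 -0.307 0.854
endloop
endfacet
facet normal -0.023 0.994 0.103
outer loop
vertex -2.3 0.488 0.937
vertex -1.154 0.451 1.549
vertex -1.664 0.625 -0.246
endloop
endfacet
facet normal 0.471 0.102 -0.876
outer loop
vertex -0.518 0.587 0.366
vertex -0.5 -0.208 0.283
vertex -1.664 0.625 -0.246
endloop
endfacet
facet normal -0.022 0.994 0.103
outer loop
vertex -1.664 0.625 -0.246
vertex -1.154 0.451 1.549
vertex -0.518 0.587 0.366
endloop
endfacet
facet normal 0.882 -0.029 0.471
outer loop
vertex -0.518 0.587 0.366
vertex -1.136 -0.345 1.466
vertex -0.5 -0.208 0.283
endloop
endfacet
facet normal 0.882 -0.029 0.471
outer loop
vertex -1.154 0.451 1.549
vertex -1.136 -0.345 1.466
vertex -0.518 0.587 0.366
endloop
endfacet

endsolid


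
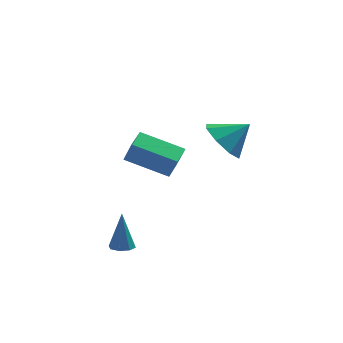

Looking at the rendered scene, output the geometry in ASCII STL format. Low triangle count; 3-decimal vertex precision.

solid 
facet normal -0.773 -0.087 -0.629
outer loop
vertex 0.971 -3.142 0.827
vertex 0.385 -2.529 1.462
vertex 1.033 -2.355 0.642
endloop
endfacet
facet normal 0.963 -0.131 -0.235
outer loop
vertex 0.971 -3.142 0.827
vertex 1.033 -2.355 0.642
vertex 1.435 -2.411 2.318
endloop
endfacet
facet normal -0.773 -0.087 -0.629
outer loop
vertex 1.033 -2.355 0.642
vertex 0.385 -2.529 1.462
vertex 0.715 -1.669 0.938
endloop
endfacet
facet normal 0.857 0.479 -0.190
outer loop
vertex 1.033 -2.355 0.642
vertex 0.715 -1.669 0.938
vertex 1.435 -2.411 2.318
endloop
endfacet
facet normal -0.773 -0.087 -0.629
outer loop
vertex 0.715 -1.669 0.938
vertex 0.385 -2.529 1.462
vertex 0.204 -1.488 1.541
endloop
endfacet
facet normal 0.513 0.839 0.183
outer loop
vertex 0.715 -1.669 0.938
vertex 0.204 -1.488 1.541
vertex 1.435 -2.411 2.318
endloop
endfacet
facet normal -0.772 -0.087 -0.629
outer loop
vertex 0.204 -1.488 1.541
vertex 0.385 -2.529 1.462
vertex -0.202 -1.916 2.098
endloop
endfacet
facet normal 0.134 0.736 0.663
outer loop
vertex 0.204 -1.488 1.541
vertex -0.202 -1.916 2.098
vertex 1.435 -2.411 2.318
endloop
endfacet
facet normal -0.772 -0.087 -0.629
outer loop
vertex -0.202 -1.916 2.098
vertex 0.385 -2.529 1.462
vertex -0.264 -2.703 2.283
endloop
endfacet
facet normal -0.060 0.233 0.971
outer loop
vertex -0.202 -1.916 2.098
vertex -0.264 -2.703 2.283
vertex 1.435 -2.411 2.318
endloop
endfacet
facet normal -0.773 -0.087 -0.629
outer loop
vertex -0.264 -2.703 2.283
vertex 0.385 -2.529 1.462
vertex 0.054 -3.389 1.987
endloop
endfacet
facet normal 0.046 -0.378 0.925
outer loop
vertex -0.264 -2.703 2.283
vertex 0.054 -3.389 1.987
vertex 1.435 -2.411 2.318
endloop
endfacet
facet normal -0.773 -0.086 -0.629
outer loop
vertex 0.054 -3.389 1.987
vertex 0.385 -2.529 1.462
vertex 0.565 -3.571 1.384
endloop
endfacet
facet normal 0.389 -0.737 0.552
outer loop
vertex 0.054 -3.389 1.987
vertex 0.565 -3.571 1.384
vertex 1.435 -2.411 2.318
endloop
endfacet
facet normal -0.772 -0.086 -0.629
outer loop
vertex 0.565 -3.571 1.384
vertex 0.385 -2.529 1.462
vertex 0.971 -3.142 0.827
endloop
endfacet
facet normal 0.769 -0.635 0.072
outer loop
vertex 0.565 -3.571 1.384
vertex 0.971 -3.142 0.827
vertex 1.435 -2.411 2.318
endloop
endfacet
facet normal -0.008 -0.198 -0.980
outer loop
vertex -3.084 -2.539 -4.327
vertex -3.546 -2.812 -4.268
vertex -3.417 -2.298 -4.373
endloop
endfacet
facet normal 0.572 0.812 0.114
outer loop
vertex -3.084 -2.539 -4.327
vertex -3.417 -2.298 -4.373
vertex -3.534 -2.468 -2.572
endloop
endfacet
facet normal -0.007 -0.198 -0.980
outer loop
vertex -3.417 -2.298 -4.373
vertex -3.546 -2.812 -4.268
vertex -3.825 -2.358 -4.358
endloop
endfacet
facet normal -0.142 0.986 0.084
outer loop
vertex -3.417 -2.298 -4.373
vertex -3.825 -2.358 -4.358
vertex -3.534 -2.468 -2.572
endloop
endfacet
facet normal -0.007 -0.199 -0.980
outer loop
vertex -3.825 -2.358 -4.358
vertex -3.546 -2.812 -4.268
vertex -4.071 -2.684 -4.29
endloop
endfacet
facet normal -0.771 0.616 0.164
outer loop
vertex -3.825 -2.358 -4.358
vertex -4.071 -2.684 -4.29
vertex -3.534 -2.468 -2.572
endloop
endfacet
facet normal -0.008 -0.200 -0.980
outer loop
vertex -4.071 -2.684 -4.29
vertex -3.546 -2.812 -4.268
vertex -4.009 -3.084 -4.209
endloop
endfacet
facet normal -0.948 -0.085 0.307
outer loop
vertex -4.071 -2.684 -4.29
vertex -4.009 -3.084 -4.209
vertex -3.534 -2.468 -2.572
endloop
endfacet
facet normal -0.008 -0.199 -0.980
outer loop
vertex -4.009 -3.084 -4.209
vertex -3.546 -2.812 -4.268
vertex -3.676 -3.325 -4.163
endloop
endfacet
facet normal -0.568 -0.703 0.429
outer loop
vertex -4.009 -3.084 -4.209
vertex -3.676 -3.325 -4.163
vertex -3.534 -2.468 -2.572
endloop
endfacet
facet normal -0.007 -0.199 -0.980
outer loop
vertex -3.676 -3.325 -4.163
vertex -3.546 -2.812 -4.268
vertex -3.267 -3.265 -4.178
endloop
endfacet
facet normal 0.145 -0.876 0.459
outer loop
vertex -3.676 -3.325 -4.163
vertex -3.267 -3.265 -4.178
vertex -3.534 -2.468 -2.572
endloop
endfacet
facet normal -0.008 -0.199 -0.980
outer loop
vertex -3.267 -3.265 -4.178
vertex -3.546 -2.812 -4.268
vertex -3.022 -2.94 -4.246
endloop
endfacet
facet normal 0.775 -0.505 0.379
outer loop
vertex -3.267 -3.265 -4.178
vertex -3.022 -2.94 -4.246
vertex -3.534 -2.468 -2.572
endloop
endfacet
facet normal -0.007 -0.199 -0.980
outer loop
vertex -3.022 -2.94 -4.246
vertex -3.546 -2.812 -4.268
vertex -3.084 -2.539 -4.327
endloop
endfacet
facet normal 0.952 0.195 0.236
outer loop
vertex -3.022 -2.94 -4.246
vertex -3.084 -2.539 -4.327
vertex -3.534 -2.468 -2.572
endloop
endfacet
facet normal -0.891 0.280 0.356
outer loop
vertex -3.043 0.926 -0.599
vertex -2.668 1.903 -0.429
vertex -3.369 1.235 -1.657
endloop
endfacet
facet normal -0.354 -0.921 -0.160
outer loop
vertex -1.532 0.657 -2.391
vertex -3.043 0.926 -0.599
vertex -3.369 1.235 -1.657
endloop
endfacet
facet normal -0.891 0.281 0.356
outer loop
vertex -3.369 1.235 -1.657
vertex -2.668 1.903 -0.429
vertex -2.993 2.212 -1.488
endloop
endfacet
facet normal -0.283 0.268 -0.921
outer loop
vertex -2.993 2.212 -1.488
vertex -1.532 0.657 -2.391
vertex -3.369 1.235 -1.657
endloop
endfacet
facet normal 0.283 -0.269 0.921
outer loop
vertex -3.043 0.926 -0.599
vertex -0.831 1.325 -1.163
vertex -2.668 1.903 -0.429
endloop
endfacet
facet normal -0.354 -0.921 -0.160
outer loop
vertex -1.207 0.348 -1.332
vertex -3.043 0.926 -0.599
vertex -1.532 0.657 -2.391
endloop
endfacet
facet normal 0.283 -0.268 0.921
outer loop
vertex -1.207 0.348 -1.332
vertex -0.831 1.325 -1.163
vertex -3.043 0.926 -0.599
endloop
endfacet
facet normal 0.354 0.921 0.160
outer loop
vertex -2.668 1.903 -0.429
vertex -0.831 1.325 -1.163
vertex -2.993 2.212 -1.488
endloop
endfacet
facet normal -0.283 0.269 -0.921
outer loop
vertex -1.157 1.634 -2.221
vertex -1.532 0.657 -2.391
vertex -2.993 2.212 -1.488
endloop
endfacet
facet normal 0.354 0.921 0.160
outer loop
vertex -2.993 2.212 -1.488
vertex -0.831 1.325 -1.163
vertex -1.157 1.634 -2.221
endloop
endfacet
facet normal 0.892 -0.280 -0.355
outer loop
vertex -1.157 1.634 -2.221
vertex -1.207 0.348 -1.332
vertex -1.532 0.657 -2.391
endloop
endfacet
facet normal 0.891 -0.281 -0.357
outer loop
vertex -0.831 1.325 -1.163
vertex -1.207 0.348 -1.332
vertex -1.157 1.634 -2.221
endloop
endfacet

endsolid


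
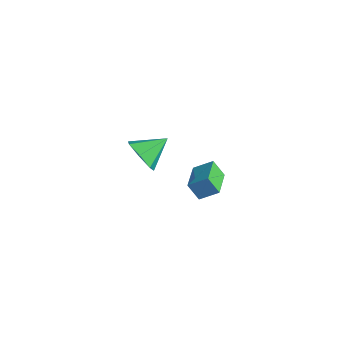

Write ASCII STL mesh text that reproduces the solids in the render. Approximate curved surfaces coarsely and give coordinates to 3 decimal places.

solid 
facet normal -0.506 -0.262 0.822
outer loop
vertex 4.457 -1.589 4.479
vertex 3.515 -0.541 4.234
vertex 3.894 -2.223 3.93
endloop
endfacet
facet normal 0.658 -0.733 0.172
outer loop
vertex 4.365 -1.979 3.166
vertex 4.457 -1.589 4.479
vertex 3.894 -2.223 3.93
endloop
endfacet
facet normal -0.506 -0.263 0.821
outer loop
vertex 3.894 -2.223 3.93
vertex 3.515 -0.541 4.234
vertex 2.953 -1.175 3.685
endloop
endfacet
facet normal -0.557 -0.627 -0.544
outer loop
vertex 2.953 -1.175 3.685
vertex 4.365 -1.979 3.166
vertex 3.894 -2.223 3.93
endloop
endfacet
facet normal 0.557 0.628 0.544
outer loop
vertex 4.457 -1.589 4.479
vertex 3.986 -0.297 3.47
vertex 3.515 -0.541 4.234
endloop
endfacet
facet normal 0.659 -0.732 0.171
outer loop
vertex 4.927 -1.345 3.715
vertex 4.457 -1.589 4.479
vertex 4.365 -1.979 3.166
endloop
endfacet
facet normal 0.557 0.628 0.543
outer loop
vertex 4.927 -1.345 3.715
vertex 3.986 -0.297 3.47
vertex 4.457 -1.589 4.479
endloop
endfacet
facet normal -0.659 0.733 -0.172
outer loop
vertex 3.515 -0.541 4.234
vertex 3.986 -0.297 3.47
vertex 2.953 -1.175 3.685
endloop
endfacet
facet normal -0.557 -0.628 -0.543
outer loop
vertex 3.423 -0.931 2.921
vertex 4.365 -1.979 3.166
vertex 2.953 -1.175 3.685
endloop
endfacet
facet normal -0.659 0.733 -0.171
outer loop
vertex 2.953 -1.175 3.685
vertex 3.986 -0.297 3.47
vertex 3.423 -0.931 2.921
endloop
endfacet
facet normal 0.506 0.263 -0.822
outer loop
vertex 3.423 -0.931 2.921
vertex 4.927 -1.345 3.715
vertex 4.365 -1.979 3.166
endloop
endfacet
facet normal 0.506 0.262 -0.822
outer loop
vertex 3.986 -0.297 3.47
vertex 4.927 -1.345 3.715
vertex 3.423 -0.931 2.921
endloop
endfacet
facet normal -0.166 -0.878 -0.449
outer loop
vertex -0.733 -0.48 -0.13
vertex -1.447 -0.681 0.526
vertex -1.522 -0.22 -0.347
endloop
endfacet
facet normal 0.393 0.763 -0.513
outer loop
vertex -0.733 -0.48 -0.13
vertex -1.522 -0.22 -0.347
vertex -1.193 0.661 1.214
endloop
endfacet
facet normal -0.165 -0.878 -0.449
outer loop
vertex -1.522 -0.22 -0.347
vertex -1.447 -0.681 0.526
vertex -2.255 -0.308 0.094
endloop
endfacet
facet normal -0.345 0.847 -0.405
outer loop
vertex -1.522 -0.22 -0.347
vertex -2.255 -0.308 0.094
vertex -1.193 0.661 1.214
endloop
endfacet
facet normal -0.165 -0.878 -0.450
outer loop
vertex -2.255 -0.308 0.094
vertex -1.447 -0.681 0.526
vertex -2.379 -0.677 0.859
endloop
endfacet
facet normal -0.759 0.626 0.179
outer loop
vertex -2.255 -0.308 0.094
vertex -2.379 -0.677 0.859
vertex -1.193 0.661 1.214
endloop
endfacet
facet normal -0.164 -0.878 -0.450
outer loop
vertex -2.379 -0.677 0.859
vertex -1.447 -0.681 0.526
vertex -1.801 -1.049 1.374
endloop
endfacet
facet normal -0.540 0.267 0.798
outer loop
vertex -2.379 -0.677 0.859
vertex -1.801 -1.049 1.374
vertex -1.193 0.661 1.214
endloop
endfacet
facet normal -0.166 -0.878 -0.450
outer loop
vertex -1.801 -1.049 1.374
vertex -1.447 -0.681 0.526
vertex -0.956 -1.145 1.25
endloop
endfacet
facet normal 0.149 0.039 0.988
outer loop
vertex -1.801 -1.049 1.374
vertex -0.956 -1.145 1.25
vertex -1.193 0.661 1.214
endloop
endfacet
facet normal -0.166 -0.878 -0.450
outer loop
vertex -0.956 -1.145 1.25
vertex -1.447 -0.681 0.526
vertex -0.481 -0.892 0.581
endloop
endfacet
facet normal 0.789 0.116 0.604
outer loop
vertex -0.956 -1.145 1.25
vertex -0.481 -0.892 0.581
vertex -1.193 0.661 1.214
endloop
endfacet
facet normal -0.166 -0.878 -0.450
outer loop
vertex -0.481 -0.892 0.581
vertex -1.447 -0.681 0.526
vertex -0.733 -0.48 -0.13
endloop
endfacet
facet normal 0.897 0.437 -0.064
outer loop
vertex -0.481 -0.892 0.581
vertex -0.733 -0.48 -0.13
vertex -1.193 0.661 1.214
endloop
endfacet

endsolid


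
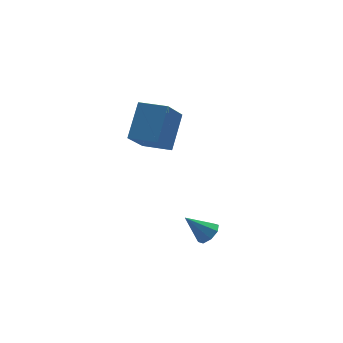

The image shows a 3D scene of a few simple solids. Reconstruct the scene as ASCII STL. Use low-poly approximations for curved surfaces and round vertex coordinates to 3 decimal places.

solid 
facet normal -0.551 -0.413 0.725
outer loop
vertex 3.734 2.067 4.395
vertex 2.772 3.131 4.27
vertex 2.73 0.996 3.022
endloop
endfacet
facet normal 0.668 -0.739 0.087
outer loop
vertex 3.788 1.789 1.63
vertex 3.734 2.067 4.395
vertex 2.73 0.996 3.022
endloop
endfacet
facet normal -0.551 -0.413 0.725
outer loop
vertex 2.73 0.996 3.022
vertex 2.772 3.131 4.27
vertex 1.768 2.06 2.897
endloop
endfacet
facet normal -0.500 -0.532 -0.683
outer loop
vertex 1.768 2.06 2.897
vertex 3.788 1.789 1.63
vertex 2.73 0.996 3.022
endloop
endfacet
facet normal 0.500 0.532 0.683
outer loop
vertex 3.734 2.067 4.395
vertex 3.83 3.924 2.878
vertex 2.772 3.131 4.27
endloop
endfacet
facet normal 0.668 -0.739 0.087
outer loop
vertex 4.792 2.86 3.003
vertex 3.734 2.067 4.395
vertex 3.788 1.789 1.63
endloop
endfacet
facet normal 0.500 0.532 0.683
outer loop
vertex 4.792 2.86 3.003
vertex 3.83 3.924 2.878
vertex 3.734 2.067 4.395
endloop
endfacet
facet normal -0.668 0.739 -0.087
outer loop
vertex 2.772 3.131 4.27
vertex 3.83 3.924 2.878
vertex 1.768 2.06 2.897
endloop
endfacet
facet normal -0.500 -0.532 -0.683
outer loop
vertex 2.826 2.853 1.505
vertex 3.788 1.789 1.63
vertex 1.768 2.06 2.897
endloop
endfacet
facet normal -0.668 0.739 -0.087
outer loop
vertex 1.768 2.06 2.897
vertex 3.83 3.924 2.878
vertex 2.826 2.853 1.505
endloop
endfacet
facet normal 0.551 0.413 -0.725
outer loop
vertex 2.826 2.853 1.505
vertex 4.792 2.86 3.003
vertex 3.788 1.789 1.63
endloop
endfacet
facet normal 0.551 0.413 -0.725
outer loop
vertex 3.83 3.924 2.878
vertex 4.792 2.86 3.003
vertex 2.826 2.853 1.505
endloop
endfacet
facet normal 0.624 -0.322 -0.712
outer loop
vertex 3.843 -2.807 -0.137
vertex 3.376 -2.78 -0.559
vertex 3.816 -2.378 -0.355
endloop
endfacet
facet normal 0.486 0.420 0.766
outer loop
vertex 3.843 -2.807 -0.137
vertex 3.816 -2.378 -0.355
vertex 2.484 -2.32 0.459
endloop
endfacet
facet normal 0.624 -0.322 -0.712
outer loop
vertex 3.816 -2.378 -0.355
vertex 3.376 -2.78 -0.559
vertex 3.532 -2.184 -0.692
endloop
endfacet
facet normal 0.239 0.915 0.325
outer loop
vertex 3.816 -2.378 -0.355
vertex 3.532 -2.184 -0.692
vertex 2.484 -2.32 0.459
endloop
endfacet
facet normal 0.625 -0.322 -0.711
outer loop
vertex 3.532 -2.184 -0.692
vertex 3.376 -2.78 -0.559
vertex 3.156 -2.34 -0.952
endloop
endfacet
facet normal -0.288 0.946 -0.151
outer loop
vertex 3.532 -2.184 -0.692
vertex 3.156 -2.34 -0.952
vertex 2.484 -2.32 0.459
endloop
endfacet
facet normal 0.625 -0.322 -0.711
outer loop
vertex 3.156 -2.34 -0.952
vertex 3.376 -2.78 -0.559
vertex 2.91 -2.753 -0.981
endloop
endfacet
facet normal -0.783 0.493 -0.380
outer loop
vertex 3.156 -2.34 -0.952
vertex 2.91 -2.753 -0.981
vertex 2.484 -2.32 0.459
endloop
endfacet
facet normal 0.625 -0.322 -0.711
outer loop
vertex 2.91 -2.753 -0.981
vertex 3.376 -2.78 -0.559
vertex 2.937 -3.182 -0.763
endloop
endfacet
facet normal -0.957 -0.177 -0.230
outer loop
vertex 2.91 -2.753 -0.981
vertex 2.937 -3.182 -0.763
vertex 2.484 -2.32 0.459
endloop
endfacet
facet normal 0.625 -0.321 -0.712
outer loop
vertex 2.937 -3.182 -0.763
vertex 3.376 -2.78 -0.559
vertex 3.221 -3.376 -0.426
endloop
endfacet
facet normal -0.710 -0.672 0.211
outer loop
vertex 2.937 -3.182 -0.763
vertex 3.221 -3.376 -0.426
vertex 2.484 -2.32 0.459
endloop
endfacet
facet normal 0.625 -0.321 -0.712
outer loop
vertex 3.221 -3.376 -0.426
vertex 3.376 -2.78 -0.559
vertex 3.597 -3.221 -0.166
endloop
endfacet
facet normal -0.184 -0.704 0.686
outer loop
vertex 3.221 -3.376 -0.426
vertex 3.597 -3.221 -0.166
vertex 2.484 -2.32 0.459
endloop
endfacet
facet normal 0.625 -0.321 -0.712
outer loop
vertex 3.597 -3.221 -0.166
vertex 3.376 -2.78 -0.559
vertex 3.843 -2.807 -0.137
endloop
endfacet
facet normal 0.312 -0.250 0.917
outer loop
vertex 3.597 -3.221 -0.166
vertex 3.843 -2.807 -0.137
vertex 2.484 -2.32 0.459
endloop
endfacet

endsolid


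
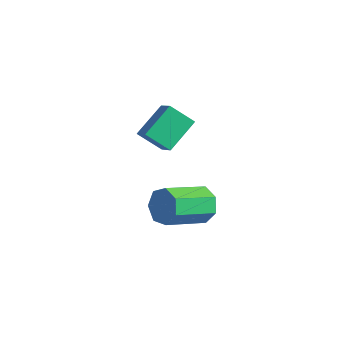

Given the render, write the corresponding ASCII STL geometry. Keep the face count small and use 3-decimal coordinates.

solid 
facet normal 0.057 0.934 -0.353
outer loop
vertex 3.281 1.252 -0.369
vertex 2.747 1.034 -1.033
vertex 2.535 1.347 -0.238
endloop
endfacet
facet normal 0.204 0.335 0.920
outer loop
vertex 3.281 1.252 -0.369
vertex 2.535 1.347 -0.238
vertex 3.168 -0.615 0.337
endloop
endfacet
facet normal 0.204 0.335 0.920
outer loop
vertex 3.168 -0.615 0.337
vertex 2.535 1.347 -0.238
vertex 2.421 -0.521 0.468
endloop
endfacet
facet normal -0.056 -0.934 0.353
outer loop
vertex 3.168 -0.615 0.337
vertex 2.421 -0.521 0.468
vertex 2.633 -0.834 -0.327
endloop
endfacet
facet normal 0.057 0.934 -0.353
outer loop
vertex 2.535 1.347 -0.238
vertex 2.747 1.034 -1.033
vertex 1.948 1.206 -0.706
endloop
endfacet
facet normal -0.637 0.306 0.707
outer loop
vertex 2.535 1.347 -0.238
vertex 1.948 1.206 -0.706
vertex 2.421 -0.521 0.468
endloop
endfacet
facet normal -0.638 0.306 0.707
outer loop
vertex 2.421 -0.521 0.468
vertex 1.948 1.206 -0.706
vertex 1.835 -0.662 -0.0
endloop
endfacet
facet normal -0.057 -0.934 0.353
outer loop
vertex 2.421 -0.521 0.468
vertex 1.835 -0.662 -0.0
vertex 2.633 -0.834 -0.327
endloop
endfacet
facet normal 0.056 0.934 -0.353
outer loop
vertex 1.948 1.206 -0.706
vertex 2.747 1.034 -1.033
vertex 1.963 0.935 -1.42
endloop
endfacet
facet normal -0.998 0.046 -0.038
outer loop
vertex 1.948 1.206 -0.706
vertex 1.963 0.935 -1.42
vertex 1.835 -0.662 -0.0
endloop
endfacet
facet normal -0.998 0.047 -0.037
outer loop
vertex 1.835 -0.662 -0.0
vertex 1.963 0.935 -1.42
vertex 1.849 -0.933 -0.714
endloop
endfacet
facet normal -0.056 -0.934 0.353
outer loop
vertex 1.835 -0.662 -0.0
vertex 1.849 -0.933 -0.714
vertex 2.633 -0.834 -0.327
endloop
endfacet
facet normal 0.056 0.934 -0.353
outer loop
vertex 1.963 0.935 -1.42
vertex 2.747 1.034 -1.033
vertex 2.568 0.739 -1.842
endloop
endfacet
facet normal -0.607 -0.248 -0.755
outer loop
vertex 1.963 0.935 -1.42
vertex 2.568 0.739 -1.842
vertex 1.849 -0.933 -0.714
endloop
endfacet
facet normal -0.608 -0.248 -0.755
outer loop
vertex 1.849 -0.933 -0.714
vertex 2.568 0.739 -1.842
vertex 2.454 -1.129 -1.137
endloop
endfacet
facet normal -0.056 -0.934 0.353
outer loop
vertex 1.849 -0.933 -0.714
vertex 2.454 -1.129 -1.137
vertex 2.633 -0.834 -0.327
endloop
endfacet
facet normal 0.056 0.934 -0.353
outer loop
vertex 2.568 0.739 -1.842
vertex 2.747 1.034 -1.033
vertex 3.307 0.765 -1.655
endloop
endfacet
facet normal 0.241 -0.356 -0.903
outer loop
vertex 2.568 0.739 -1.842
vertex 3.307 0.765 -1.655
vertex 2.454 -1.129 -1.137
endloop
endfacet
facet normal 0.241 -0.355 -0.903
outer loop
vertex 2.454 -1.129 -1.137
vertex 3.307 0.765 -1.655
vertex 3.194 -1.103 -0.95
endloop
endfacet
facet normal -0.056 -0.934 0.353
outer loop
vertex 2.454 -1.129 -1.137
vertex 3.194 -1.103 -0.95
vertex 2.633 -0.834 -0.327
endloop
endfacet
facet normal 0.057 0.934 -0.353
outer loop
vertex 3.307 0.765 -1.655
vertex 2.747 1.034 -1.033
vertex 3.625 0.993 -1.0
endloop
endfacet
facet normal 0.907 -0.195 -0.372
outer loop
vertex 3.307 0.765 -1.655
vertex 3.625 0.993 -1.0
vertex 3.194 -1.103 -0.95
endloop
endfacet
facet normal 0.907 -0.195 -0.372
outer loop
vertex 3.194 -1.103 -0.95
vertex 3.625 0.993 -1.0
vertex 3.512 -0.875 -0.294
endloop
endfacet
facet normal -0.057 -0.934 0.352
outer loop
vertex 3.194 -1.103 -0.95
vertex 3.512 -0.875 -0.294
vertex 2.633 -0.834 -0.327
endloop
endfacet
facet normal 0.057 0.934 -0.352
outer loop
vertex 3.625 0.993 -1.0
vertex 2.747 1.034 -1.033
vertex 3.281 1.252 -0.369
endloop
endfacet
facet normal 0.891 0.112 0.440
outer loop
vertex 3.625 0.993 -1.0
vertex 3.281 1.252 -0.369
vertex 3.512 -0.875 -0.294
endloop
endfacet
facet normal 0.891 0.112 0.440
outer loop
vertex 3.512 -0.875 -0.294
vertex 3.281 1.252 -0.369
vertex 3.168 -0.615 0.337
endloop
endfacet
facet normal -0.057 -0.934 0.354
outer loop
vertex 3.512 -0.875 -0.294
vertex 3.168 -0.615 0.337
vertex 2.633 -0.834 -0.327
endloop
endfacet
facet normal -0.824 0.229 -0.519
outer loop
vertex 0.995 0.383 4.037
vertex 1.685 1.049 3.235
vertex 1.207 -0.953 3.111
endloop
endfacet
facet normal -0.552 -0.532 0.642
outer loop
vertex 2.055 -1.189 3.645
vertex 0.995 0.383 4.037
vertex 1.207 -0.953 3.111
endloop
endfacet
facet normal -0.824 0.229 -0.518
outer loop
vertex 1.207 -0.953 3.111
vertex 1.685 1.049 3.235
vertex 1.896 -0.288 2.309
endloop
endfacet
facet normal 0.129 -0.815 -0.565
outer loop
vertex 1.896 -0.288 2.309
vertex 2.055 -1.189 3.645
vertex 1.207 -0.953 3.111
endloop
endfacet
facet normal -0.129 0.815 0.565
outer loop
vertex 0.995 0.383 4.037
vertex 2.533 0.813 3.769
vertex 1.685 1.049 3.235
endloop
endfacet
facet normal -0.551 -0.532 0.643
outer loop
vertex 1.844 0.148 4.571
vertex 0.995 0.383 4.037
vertex 2.055 -1.189 3.645
endloop
endfacet
facet normal -0.130 0.815 0.565
outer loop
vertex 1.844 0.148 4.571
vertex 2.533 0.813 3.769
vertex 0.995 0.383 4.037
endloop
endfacet
facet normal 0.552 0.532 -0.642
outer loop
vertex 1.685 1.049 3.235
vertex 2.533 0.813 3.769
vertex 1.896 -0.288 2.309
endloop
endfacet
facet normal 0.130 -0.815 -0.565
outer loop
vertex 2.745 -0.523 2.843
vertex 2.055 -1.189 3.645
vertex 1.896 -0.288 2.309
endloop
endfacet
facet normal 0.551 0.533 -0.642
outer loop
vertex 1.896 -0.288 2.309
vertex 2.533 0.813 3.769
vertex 2.745 -0.523 2.843
endloop
endfacet
facet normal 0.824 -0.229 0.519
outer loop
vertex 2.745 -0.523 2.843
vertex 1.844 0.148 4.571
vertex 2.055 -1.189 3.645
endloop
endfacet
facet normal 0.824 -0.229 0.518
outer loop
vertex 2.533 0.813 3.769
vertex 1.844 0.148 4.571
vertex 2.745 -0.523 2.843
endloop
endfacet

endsolid


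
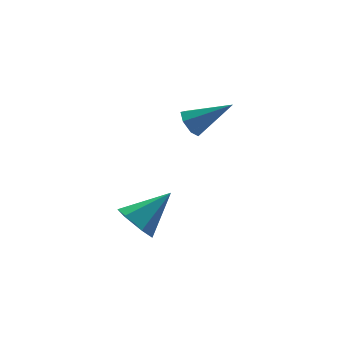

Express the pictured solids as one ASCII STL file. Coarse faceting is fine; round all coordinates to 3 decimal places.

solid 
facet normal -0.811 -0.062 -0.582
outer loop
vertex -2.4 -0.545 -0.984
vertex -2.902 -0.708 -0.267
vertex -2.772 0.13 -0.538
endloop
endfacet
facet normal 0.687 0.624 -0.372
outer loop
vertex -2.4 -0.545 -0.984
vertex -2.772 0.13 -0.538
vertex -1.378 -0.592 0.827
endloop
endfacet
facet normal -0.811 -0.062 -0.582
outer loop
vertex -2.772 0.13 -0.538
vertex -2.902 -0.708 -0.267
vertex -3.274 -0.033 0.179
endloop
endfacet
facet normal 0.163 0.931 0.326
outer loop
vertex -2.772 0.13 -0.538
vertex -3.274 -0.033 0.179
vertex -1.378 -0.592 0.827
endloop
endfacet
facet normal -0.811 -0.062 -0.582
outer loop
vertex -3.274 -0.033 0.179
vertex -2.902 -0.708 -0.267
vertex -3.404 -0.871 0.45
endloop
endfacet
facet normal -0.216 0.331 0.919
outer loop
vertex -3.274 -0.033 0.179
vertex -3.404 -0.871 0.45
vertex -1.378 -0.592 0.827
endloop
endfacet
facet normal -0.811 -0.061 -0.582
outer loop
vertex -3.404 -0.871 0.45
vertex -2.902 -0.708 -0.267
vertex -3.033 -1.546 0.004
endloop
endfacet
facet normal -0.072 -0.577 0.814
outer loop
vertex -3.404 -0.871 0.45
vertex -3.033 -1.546 0.004
vertex -1.378 -0.592 0.827
endloop
endfacet
facet normal -0.811 -0.061 -0.582
outer loop
vertex -3.033 -1.546 0.004
vertex -2.902 -0.708 -0.267
vertex -2.531 -1.383 -0.713
endloop
endfacet
facet normal 0.452 -0.884 0.116
outer loop
vertex -3.033 -1.546 0.004
vertex -2.531 -1.383 -0.713
vertex -1.378 -0.592 0.827
endloop
endfacet
facet normal -0.811 -0.061 -0.582
outer loop
vertex -2.531 -1.383 -0.713
vertex -2.902 -0.708 -0.267
vertex -2.4 -0.545 -0.984
endloop
endfacet
facet normal 0.832 -0.284 -0.477
outer loop
vertex -2.531 -1.383 -0.713
vertex -2.4 -0.545 -0.984
vertex -1.378 -0.592 0.827
endloop
endfacet
facet normal -0.743 0.379 -0.552
outer loop
vertex 1.855 3.315 0.676
vertex 1.442 3.312 1.229
vertex 1.862 3.813 1.008
endloop
endfacet
facet normal 0.863 0.272 -0.426
outer loop
vertex 1.855 3.315 0.676
vertex 1.862 3.813 1.008
vertex 2.898 2.568 2.311
endloop
endfacet
facet normal -0.743 0.380 -0.551
outer loop
vertex 1.862 3.813 1.008
vertex 1.442 3.312 1.229
vertex 1.554 3.934 1.507
endloop
endfacet
facet normal 0.632 0.746 0.210
outer loop
vertex 1.862 3.813 1.008
vertex 1.554 3.934 1.507
vertex 2.898 2.568 2.311
endloop
endfacet
facet normal -0.742 0.380 -0.552
outer loop
vertex 1.554 3.934 1.507
vertex 1.442 3.312 1.229
vertex 1.161 3.586 1.796
endloop
endfacet
facet normal 0.093 0.572 0.815
outer loop
vertex 1.554 3.934 1.507
vertex 1.161 3.586 1.796
vertex 2.898 2.568 2.311
endloop
endfacet
facet normal -0.743 0.379 -0.551
outer loop
vertex 1.161 3.586 1.796
vertex 1.442 3.312 1.229
vertex 0.98 3.032 1.659
endloop
endfacet
facet normal -0.345 -0.118 0.931
outer loop
vertex 1.161 3.586 1.796
vertex 0.98 3.032 1.659
vertex 2.898 2.568 2.311
endloop
endfacet
facet normal -0.743 0.379 -0.551
outer loop
vertex 0.98 3.032 1.659
vertex 1.442 3.312 1.229
vertex 1.147 2.689 1.198
endloop
endfacet
facet normal -0.356 -0.807 0.472
outer loop
vertex 0.98 3.032 1.659
vertex 1.147 2.689 1.198
vertex 2.898 2.568 2.311
endloop
endfacet
facet normal -0.743 0.379 -0.552
outer loop
vertex 1.147 2.689 1.198
vertex 1.442 3.312 1.229
vertex 1.537 2.815 0.76
endloop
endfacet
facet normal 0.071 -0.974 -0.217
outer loop
vertex 1.147 2.689 1.198
vertex 1.537 2.815 0.76
vertex 2.898 2.568 2.311
endloop
endfacet
facet normal -0.742 0.379 -0.552
outer loop
vertex 1.537 2.815 0.76
vertex 1.442 3.312 1.229
vertex 1.855 3.315 0.676
endloop
endfacet
facet normal 0.613 -0.494 -0.617
outer loop
vertex 1.537 2.815 0.76
vertex 1.855 3.315 0.676
vertex 2.898 2.568 2.311
endloop
endfacet

endsolid


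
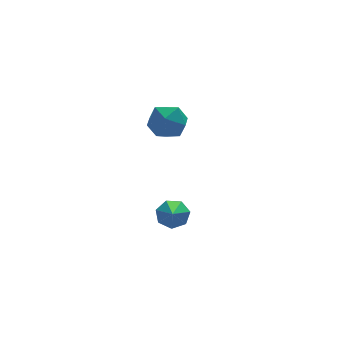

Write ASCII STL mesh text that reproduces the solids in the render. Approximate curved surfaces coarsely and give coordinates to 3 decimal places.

solid 
facet normal -0.122 -0.125 0.985
outer loop
vertex -0.884 4.034 3.024
vertex -0.832 3.253 2.931
vertex -0.182 3.678 3.066
endloop
endfacet
facet normal 0.200 0.495 0.845
outer loop
vertex -0.884 4.034 3.024
vertex -0.182 3.678 3.066
vertex -0.254 4.363 2.682
endloop
endfacet
facet normal -0.228 0.877 0.423
outer loop
vertex -0.884 4.034 3.024
vertex -0.254 4.363 2.682
vertex -0.95 4.361 2.31
endloop
endfacet
facet normal -0.817 0.492 0.301
outer loop
vertex -0.884 4.034 3.024
vertex -0.95 4.361 2.31
vertex -1.307 3.675 2.463
endloop
endfacet
facet normal -0.751 -0.127 0.648
outer loop
vertex -0.884 4.034 3.024
vertex -1.307 3.675 2.463
vertex -0.832 3.253 2.931
endloop
endfacet
facet normal 0.800 0.355 0.484
outer loop
vertex -0.254 4.363 2.682
vertex -0.182 3.678 3.066
vertex 0.187 3.785 2.377
endloop
endfacet
facet normal 0.278 -0.650 0.708
outer loop
vertex -0.182 3.678 3.066
vertex -0.832 3.253 2.931
vertex -0.17 3.099 2.53
endloop
endfacet
facet normal -0.741 -0.652 0.164
outer loop
vertex -0.832 3.253 2.931
vertex -1.307 3.675 2.463
vertex -0.866 3.097 2.158
endloop
endfacet
facet normal -0.847 0.352 -0.399
outer loop
vertex -1.307 3.675 2.463
vertex -0.95 4.361 2.31
vertex -0.938 3.782 1.774
endloop
endfacet
facet normal 0.105 0.974 -0.201
outer loop
vertex -0.95 4.361 2.31
vertex -0.254 4.363 2.682
vertex -0.288 4.207 1.909
endloop
endfacet
facet normal 0.817 -0.492 -0.301
outer loop
vertex -0.236 3.426 1.816
vertex 0.187 3.785 2.377
vertex -0.17 3.099 2.53
endloop
endfacet
facet normal 0.228 -0.877 -0.423
outer loop
vertex -0.236 3.426 1.816
vertex -0.17 3.099 2.53
vertex -0.866 3.097 2.158
endloop
endfacet
facet normal -0.200 -0.495 -0.845
outer loop
vertex -0.236 3.426 1.816
vertex -0.866 3.097 2.158
vertex -0.938 3.782 1.774
endloop
endfacet
facet normal 0.122 0.125 -0.985
outer loop
vertex -0.236 3.426 1.816
vertex -0.938 3.782 1.774
vertex -0.288 4.207 1.909
endloop
endfacet
facet normal 0.751 0.127 -0.648
outer loop
vertex -0.236 3.426 1.816
vertex -0.288 4.207 1.909
vertex 0.187 3.785 2.377
endloop
endfacet
facet normal 0.847 -0.352 0.399
outer loop
vertex -0.17 3.099 2.53
vertex 0.187 3.785 2.377
vertex -0.182 3.678 3.066
endloop
endfacet
facet normal -0.105 -0.974 0.201
outer loop
vertex -0.866 3.097 2.158
vertex -0.17 3.099 2.53
vertex -0.832 3.253 2.931
endloop
endfacet
facet normal -0.800 -0.355 -0.484
outer loop
vertex -0.938 3.782 1.774
vertex -0.866 3.097 2.158
vertex -1.307 3.675 2.463
endloop
endfacet
facet normal -0.278 0.650 -0.708
outer loop
vertex -0.288 4.207 1.909
vertex -0.938 3.782 1.774
vertex -0.95 4.361 2.31
endloop
endfacet
facet normal 0.741 0.652 -0.164
outer loop
vertex 0.187 3.785 2.377
vertex -0.288 4.207 1.909
vertex -0.254 4.363 2.682
endloop
endfacet
facet normal 0.300 0.739 -0.603
outer loop
vertex -1.498 0.181 1.084
vertex -1.864 0.012 0.695
vertex -1.941 0.381 1.109
endloop
endfacet
facet normal 0.171 0.260 0.950
outer loop
vertex -1.498 0.181 1.084
vertex -1.941 0.381 1.109
vertex -2.296 -1.052 1.565
endloop
endfacet
facet normal 0.300 0.739 -0.603
outer loop
vertex -1.941 0.381 1.109
vertex -1.864 0.012 0.695
vertex -2.325 0.303 0.822
endloop
endfacet
facet normal -0.603 0.374 0.705
outer loop
vertex -1.941 0.381 1.109
vertex -2.325 0.303 0.822
vertex -2.296 -1.052 1.565
endloop
endfacet
facet normal 0.300 0.739 -0.603
outer loop
vertex -2.325 0.303 0.822
vertex -1.864 0.012 0.695
vertex -2.362 0.006 0.44
endloop
endfacet
facet normal -0.997 0.022 0.079
outer loop
vertex -2.325 0.303 0.822
vertex -2.362 0.006 0.44
vertex -2.296 -1.052 1.565
endloop
endfacet
facet normal 0.300 0.738 -0.604
outer loop
vertex -2.362 0.006 0.44
vertex -1.864 0.012 0.695
vertex -2.024 -0.287 0.25
endloop
endfacet
facet normal -0.715 -0.529 -0.456
outer loop
vertex -2.362 0.006 0.44
vertex -2.024 -0.287 0.25
vertex -2.296 -1.052 1.565
endloop
endfacet
facet normal 0.300 0.738 -0.604
outer loop
vertex -2.024 -0.287 0.25
vertex -1.864 0.012 0.695
vertex -1.565 -0.355 0.395
endloop
endfacet
facet normal 0.029 -0.867 -0.498
outer loop
vertex -2.024 -0.287 0.25
vertex -1.565 -0.355 0.395
vertex -2.296 -1.052 1.565
endloop
endfacet
facet normal 0.300 0.738 -0.604
outer loop
vertex -1.565 -0.355 0.395
vertex -1.864 0.012 0.695
vertex -1.331 -0.146 0.767
endloop
endfacet
facet normal 0.678 -0.735 -0.014
outer loop
vertex -1.565 -0.355 0.395
vertex -1.331 -0.146 0.767
vertex -2.296 -1.052 1.565
endloop
endfacet
facet normal 0.300 0.739 -0.604
outer loop
vertex -1.331 -0.146 0.767
vertex -1.864 0.012 0.695
vertex -1.498 0.181 1.084
endloop
endfacet
facet normal 0.740 -0.233 0.631
outer loop
vertex -1.331 -0.146 0.767
vertex -1.498 0.181 1.084
vertex -2.296 -1.052 1.565
endloop
endfacet

endsolid


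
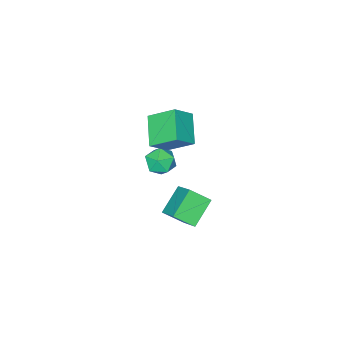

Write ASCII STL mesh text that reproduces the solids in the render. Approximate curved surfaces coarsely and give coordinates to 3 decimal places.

solid 
facet normal -0.794 -0.184 0.579
outer loop
vertex -3.353 1.302 -2.141
vertex -2.842 2.841 -0.953
vertex -4.186 2.233 -2.988
endloop
endfacet
facet normal -0.255 -0.766 -0.591
outer loop
vertex -2.598 2.599 -4.147
vertex -3.353 1.302 -2.141
vertex -4.186 2.233 -2.988
endloop
endfacet
facet normal -0.794 -0.183 0.579
outer loop
vertex -4.186 2.233 -2.988
vertex -2.842 2.841 -0.953
vertex -3.675 3.772 -1.801
endloop
endfacet
facet normal -0.552 0.616 -0.562
outer loop
vertex -3.675 3.772 -1.801
vertex -2.598 2.599 -4.147
vertex -4.186 2.233 -2.988
endloop
endfacet
facet normal 0.552 -0.617 0.561
outer loop
vertex -3.353 1.302 -2.141
vertex -1.254 3.207 -2.112
vertex -2.842 2.841 -0.953
endloop
endfacet
facet normal -0.254 -0.766 -0.591
outer loop
vertex -1.765 1.668 -3.299
vertex -3.353 1.302 -2.141
vertex -2.598 2.599 -4.147
endloop
endfacet
facet normal 0.552 -0.616 0.562
outer loop
vertex -1.765 1.668 -3.299
vertex -1.254 3.207 -2.112
vertex -3.353 1.302 -2.141
endloop
endfacet
facet normal 0.255 0.766 0.591
outer loop
vertex -2.842 2.841 -0.953
vertex -1.254 3.207 -2.112
vertex -3.675 3.772 -1.801
endloop
endfacet
facet normal -0.552 0.617 -0.562
outer loop
vertex -2.087 4.138 -2.959
vertex -2.598 2.599 -4.147
vertex -3.675 3.772 -1.801
endloop
endfacet
facet normal 0.255 0.765 0.591
outer loop
vertex -3.675 3.772 -1.801
vertex -1.254 3.207 -2.112
vertex -2.087 4.138 -2.959
endloop
endfacet
facet normal 0.794 0.183 -0.579
outer loop
vertex -2.087 4.138 -2.959
vertex -1.765 1.668 -3.299
vertex -2.598 2.599 -4.147
endloop
endfacet
facet normal 0.794 0.183 -0.579
outer loop
vertex -1.254 3.207 -2.112
vertex -1.765 1.668 -3.299
vertex -2.087 4.138 -2.959
endloop
endfacet
facet normal -0.539 -0.676 0.502
outer loop
vertex -3.017 1.387 5.371
vertex -4.198 1.573 4.353
vertex -2.263 -0.06 4.231
endloop
endfacet
facet normal 0.752 -0.119 0.648
outer loop
vertex -1.142 1.347 3.187
vertex -3.017 1.387 5.371
vertex -2.263 -0.06 4.231
endloop
endfacet
facet normal -0.539 -0.676 0.502
outer loop
vertex -2.263 -0.06 4.231
vertex -4.198 1.573 4.353
vertex -3.444 0.126 3.214
endloop
endfacet
facet normal 0.379 -0.727 -0.573
outer loop
vertex -3.444 0.126 3.214
vertex -1.142 1.347 3.187
vertex -2.263 -0.06 4.231
endloop
endfacet
facet normal -0.379 0.727 0.573
outer loop
vertex -3.017 1.387 5.371
vertex -3.077 2.98 3.309
vertex -4.198 1.573 4.353
endloop
endfacet
facet normal 0.752 -0.118 0.648
outer loop
vertex -1.896 2.794 4.326
vertex -3.017 1.387 5.371
vertex -1.142 1.347 3.187
endloop
endfacet
facet normal -0.379 0.727 0.573
outer loop
vertex -1.896 2.794 4.326
vertex -3.077 2.98 3.309
vertex -3.017 1.387 5.371
endloop
endfacet
facet normal -0.752 0.118 -0.648
outer loop
vertex -4.198 1.573 4.353
vertex -3.077 2.98 3.309
vertex -3.444 0.126 3.214
endloop
endfacet
facet normal 0.379 -0.727 -0.572
outer loop
vertex -2.323 1.533 2.169
vertex -1.142 1.347 3.187
vertex -3.444 0.126 3.214
endloop
endfacet
facet normal -0.752 0.118 -0.648
outer loop
vertex -3.444 0.126 3.214
vertex -3.077 2.98 3.309
vertex -2.323 1.533 2.169
endloop
endfacet
facet normal 0.539 0.676 -0.502
outer loop
vertex -2.323 1.533 2.169
vertex -1.896 2.794 4.326
vertex -1.142 1.347 3.187
endloop
endfacet
facet normal 0.539 0.676 -0.502
outer loop
vertex -3.077 2.98 3.309
vertex -1.896 2.794 4.326
vertex -2.323 1.533 2.169
endloop
endfacet
facet normal -0.618 -0.551 0.560
outer loop
vertex -3.644 0.426 0.399
vertex -3.001 -0.388 0.308
vertex -2.884 0.282 1.096
endloop
endfacet
facet normal -0.655 0.138 0.743
outer loop
vertex -3.644 0.426 0.399
vertex -2.884 0.282 1.096
vertex -3.088 1.238 0.738
endloop
endfacet
facet normal -0.845 0.510 0.164
outer loop
vertex -3.644 0.426 0.399
vertex -3.088 1.238 0.738
vertex -3.332 1.159 -0.271
endloop
endfacet
facet normal -0.925 0.050 -0.376
outer loop
vertex -3.644 0.426 0.399
vertex -3.332 1.159 -0.271
vertex -3.278 0.154 -0.537
endloop
endfacet
facet normal -0.785 -0.605 -0.131
outer loop
vertex -3.644 0.426 0.399
vertex -3.278 0.154 -0.537
vertex -3.001 -0.388 0.308
endloop
endfacet
facet normal -0.002 0.350 0.937
outer loop
vertex -3.088 1.238 0.738
vertex -2.884 0.282 1.096
vertex -2.102 0.926 0.857
endloop
endfacet
facet normal 0.057 -0.765 0.642
outer loop
vertex -2.884 0.282 1.096
vertex -3.001 -0.388 0.308
vertex -2.048 -0.079 0.591
endloop
endfacet
facet normal -0.212 -0.853 -0.477
outer loop
vertex -3.001 -0.388 0.308
vertex -3.278 0.154 -0.537
vertex -2.292 -0.158 -0.418
endloop
endfacet
facet normal -0.438 0.208 -0.874
outer loop
vertex -3.278 0.154 -0.537
vertex -3.332 1.159 -0.271
vertex -2.496 0.798 -0.776
endloop
endfacet
facet normal -0.308 0.951 0.000
outer loop
vertex -3.332 1.159 -0.271
vertex -3.088 1.238 0.738
vertex -2.379 1.468 0.012
endloop
endfacet
facet normal 0.925 -0.050 0.376
outer loop
vertex -1.736 0.654 -0.079
vertex -2.102 0.926 0.857
vertex -2.048 -0.079 0.591
endloop
endfacet
facet normal 0.845 -0.510 -0.164
outer loop
vertex -1.736 0.654 -0.079
vertex -2.048 -0.079 0.591
vertex -2.292 -0.158 -0.418
endloop
endfacet
facet normal 0.655 -0.138 -0.743
outer loop
vertex -1.736 0.654 -0.079
vertex -2.292 -0.158 -0.418
vertex -2.496 0.798 -0.776
endloop
endfacet
facet normal 0.618 0.551 -0.560
outer loop
vertex -1.736 0.654 -0.079
vertex -2.496 0.798 -0.776
vertex -2.379 1.468 0.012
endloop
endfacet
facet normal 0.785 0.605 0.131
outer loop
vertex -1.736 0.654 -0.079
vertex -2.379 1.468 0.012
vertex -2.102 0.926 0.857
endloop
endfacet
facet normal 0.438 -0.208 0.874
outer loop
vertex -2.048 -0.079 0.591
vertex -2.102 0.926 0.857
vertex -2.884 0.282 1.096
endloop
endfacet
facet normal 0.308 -0.951 -0.000
outer loop
vertex -2.292 -0.158 -0.418
vertex -2.048 -0.079 0.591
vertex -3.001 -0.388 0.308
endloop
endfacet
facet normal 0.002 -0.350 -0.937
outer loop
vertex -2.496 0.798 -0.776
vertex -2.292 -0.158 -0.418
vertex -3.278 0.154 -0.537
endloop
endfacet
facet normal -0.057 0.765 -0.642
outer loop
vertex -2.379 1.468 0.012
vertex -2.496 0.798 -0.776
vertex -3.332 1.159 -0.271
endloop
endfacet
facet normal 0.212 0.853 0.477
outer loop
vertex -2.102 0.926 0.857
vertex -2.379 1.468 0.012
vertex -3.088 1.238 0.738
endloop
endfacet

endsolid
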